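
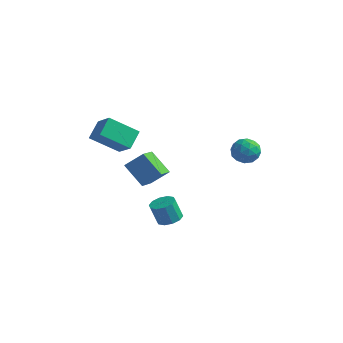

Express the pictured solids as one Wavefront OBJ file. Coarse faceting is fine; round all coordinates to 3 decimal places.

v 3.093 1.678 1.81
v 3.368 2.013 2.532
v 4.372 1.627 1.348
v 4.647 1.962 2.07
v 4.335 1.18 2.06
v 3.545 1.212 2.345
v 4.195 2.428 1.535
v 3.405 2.46 1.82
v 4.049 2.476 2.362
v 4.135 1.705 2.686
v 3.605 1.935 1.194
v 3.691 1.164 1.518
v 3.118 1.85 2.212
v 4.622 1.79 1.668
v 4.439 1.331 1.662
v 4.6 1.527 2.087
v 3.222 1.379 2.102
v 3.383 1.576 2.526
v 3.952 1.087 2.249
v 4.357 2.064 1.354
v 4.518 2.261 1.778
v 3.14 2.113 1.793
v 3.301 2.309 2.218
v 3.788 2.553 1.631
v 3.68 2.319 2.536
v 4.431 2.289 2.264
v 4.166 2.563 1.95
v 3.701 2.582 2.117
v 3.73 1.866 2.726
v 4.482 1.836 2.455
v 4.299 1.376 2.449
v 3.835 1.395 2.617
v 4.131 2.138 2.626
v 3.258 1.804 1.425
v 4.01 1.774 1.154
v 3.905 2.245 1.263
v 3.441 2.264 1.431
v 3.309 1.351 1.616
v 4.06 1.321 1.344
v 4.039 1.058 1.763
v 3.574 1.077 1.93
v 3.609 1.502 1.254
v -3.338 2.519 -1.695
v -3 1.048 -0.957
v -2.516 3.121 -0.871
v -2.178 1.65 -0.133
v -2.082 2.27 -2.767
v -1.744 0.799 -2.029
v -1.26 2.872 -1.943
v -0.922 1.401 -1.205
v 0.685 -0.455 -3.02
v 1.308 -0.159 -2.782
v 0.918 -0.289 -1.601
v 0.295 -0.585 -1.84
v 1.01 0.174 -2.843
v 0.62 0.044 -1.663
v 0.588 0.267 -2.973
v 0.198 0.137 -1.792
v 0.203 0.084 -3.12
v -0.187 -0.046 -1.94
v 0.002 -0.305 -3.229
v -0.388 -0.435 -2.049
v 0.062 -0.751 -3.259
v -0.328 -0.881 -2.078
v 0.36 -1.084 -3.197
v -0.03 -1.214 -2.017
v 0.782 -1.177 -3.068
v 0.392 -1.307 -1.887
v 1.167 -0.994 -2.92
v 0.777 -1.124 -1.74
v 1.368 -0.605 -2.811
v 0.978 -0.735 -1.631
v -4.036 -0.738 1.824
v -4.11 0.294 2.525
v -2.702 0.094 0.739
v -2.776 1.126 1.44
v -3.024 -1.246 2.68
v -3.098 -0.214 3.381
v -1.69 -0.414 1.595
v -1.764 0.618 2.296
f 1 38 17
f 38 12 41
f 17 41 6
f 38 41 17
f 1 17 13
f 17 6 18
f 13 18 2
f 17 18 13
f 1 13 22
f 13 2 23
f 22 23 8
f 13 23 22
f 1 22 34
f 22 8 37
f 34 37 11
f 22 37 34
f 1 34 38
f 34 11 42
f 38 42 12
f 34 42 38
f 2 18 29
f 18 6 32
f 29 32 10
f 18 32 29
f 6 41 19
f 41 12 40
f 19 40 5
f 41 40 19
f 12 42 39
f 42 11 35
f 39 35 3
f 42 35 39
f 11 37 36
f 37 8 24
f 36 24 7
f 37 24 36
f 8 23 28
f 23 2 25
f 28 25 9
f 23 25 28
f 4 30 16
f 30 10 31
f 16 31 5
f 30 31 16
f 4 16 14
f 16 5 15
f 14 15 3
f 16 15 14
f 4 14 21
f 14 3 20
f 21 20 7
f 14 20 21
f 4 21 26
f 21 7 27
f 26 27 9
f 21 27 26
f 4 26 30
f 26 9 33
f 30 33 10
f 26 33 30
f 5 31 19
f 31 10 32
f 19 32 6
f 31 32 19
f 3 15 39
f 15 5 40
f 39 40 12
f 15 40 39
f 7 20 36
f 20 3 35
f 36 35 11
f 20 35 36
f 9 27 28
f 27 7 24
f 28 24 8
f 27 24 28
f 10 33 29
f 33 9 25
f 29 25 2
f 33 25 29
f 44 46 43
f 47 44 43
f 43 46 45
f 45 47 43
f 44 50 46
f 48 44 47
f 48 50 44
f 46 50 45
f 49 47 45
f 45 50 49
f 49 48 47
f 50 48 49
f 52 51 55
f 52 55 53
f 53 55 56
f 53 56 54
f 55 51 57
f 55 57 56
f 56 57 58
f 56 58 54
f 57 51 59
f 57 59 58
f 58 59 60
f 58 60 54
f 59 51 61
f 59 61 60
f 60 61 62
f 60 62 54
f 61 51 63
f 61 63 62
f 62 63 64
f 62 64 54
f 63 51 65
f 63 65 64
f 64 65 66
f 64 66 54
f 65 51 67
f 65 67 66
f 66 67 68
f 66 68 54
f 67 51 69
f 67 69 68
f 68 69 70
f 68 70 54
f 69 51 71
f 69 71 70
f 70 71 72
f 70 72 54
f 71 51 52
f 71 52 72
f 72 52 53
f 72 53 54
f 74 76 73
f 77 74 73
f 73 76 75
f 75 77 73
f 74 80 76
f 78 74 77
f 78 80 74
f 76 80 75
f 79 77 75
f 75 80 79
f 79 78 77
f 80 78 79



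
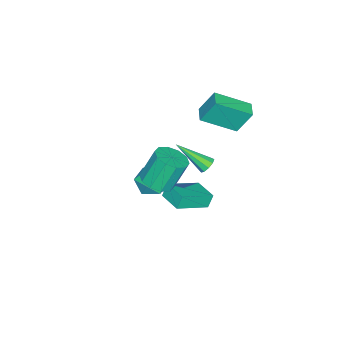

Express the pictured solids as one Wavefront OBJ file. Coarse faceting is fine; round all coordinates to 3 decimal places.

v -2.032 -0.189 -2.382
v -1.649 0.067 -2.12
v -1.768 -1.871 -1.118
v -1.97 0.133 -1.966
v -2.32 0.048 -2.006
v -2.535 -0.148 -2.222
v -2.515 -0.363 -2.513
v -2.269 -0.497 -2.742
v -1.911 -0.487 -2.803
v -1.61 -0.337 -2.667
v -1.507 -0.118 -2.397
v 0.616 -1.436 -3.086
v 0.275 -1.31 -2.35
v -0.924 -0.448 -3.967
v -1.264 -0.323 -3.232
v 1.304 -0.257 -2.968
v 0.964 -0.132 -2.233
v -0.235 0.73 -3.85
v -0.576 0.856 -3.114
v -2.742 0.996 1.354
v -3.079 1.682 2.714
v -1.969 1.435 1.324
v -2.306 2.122 2.684
v -1.794 -0.602 2.396
v -2.131 0.085 3.756
v -1.021 -0.162 2.366
v -1.358 0.524 3.726
v 4.214 0.166 2.346
v 4.899 -0.263 2.741
v 4.312 0.245 4.31
v 3.626 0.674 3.914
v 5.061 0.258 2.634
v 4.474 0.766 4.202
v 4.9 0.744 2.416
v 4.313 1.252 3.984
v 4.476 1.009 2.171
v 3.889 1.517 3.74
v 3.953 0.952 1.994
v 3.365 1.46 3.562
v 3.528 0.595 1.95
v 2.941 1.103 3.519
v 3.366 0.074 2.058
v 2.779 0.582 3.626
v 3.527 -0.412 2.276
v 2.94 0.096 3.844
v 3.951 -0.677 2.52
v 3.364 -0.169 4.089
v 4.475 -0.62 2.698
v 3.887 -0.112 4.266
v 0.596 -1.555 -3.008
v 0.965 -2.125 -2.304
v -0.705 -2.455 -3.056
v -0.336 -3.025 -2.352
v -0.61 -2.109 -2.146
v 0.194 -1.553 -2.116
v 0.066 -3.027 -3.244
v 0.87 -2.471 -3.214
v 0.637 -3.035 -2.45
v 0.219 -2.468 -1.772
v 0.041 -2.112 -3.588
v -0.377 -1.545 -2.91
f 2 1 4
f 2 4 3
f 4 1 5
f 4 5 3
f 5 1 6
f 5 6 3
f 6 1 7
f 6 7 3
f 7 1 8
f 7 8 3
f 8 1 9
f 8 9 3
f 9 1 10
f 9 10 3
f 10 1 11
f 10 11 3
f 11 1 2
f 11 2 3
f 13 15 12
f 16 13 12
f 12 15 14
f 14 16 12
f 13 19 15
f 17 13 16
f 17 19 13
f 15 19 14
f 18 16 14
f 14 19 18
f 18 17 16
f 19 17 18
f 21 23 20
f 24 21 20
f 20 23 22
f 22 24 20
f 21 27 23
f 25 21 24
f 25 27 21
f 23 27 22
f 26 24 22
f 22 27 26
f 26 25 24
f 27 25 26
f 29 28 32
f 29 32 30
f 30 32 33
f 30 33 31
f 32 28 34
f 32 34 33
f 33 34 35
f 33 35 31
f 34 28 36
f 34 36 35
f 35 36 37
f 35 37 31
f 36 28 38
f 36 38 37
f 37 38 39
f 37 39 31
f 38 28 40
f 38 40 39
f 39 40 41
f 39 41 31
f 40 28 42
f 40 42 41
f 41 42 43
f 41 43 31
f 42 28 44
f 42 44 43
f 43 44 45
f 43 45 31
f 44 28 46
f 44 46 45
f 45 46 47
f 45 47 31
f 46 28 48
f 46 48 47
f 47 48 49
f 47 49 31
f 48 28 29
f 48 29 49
f 49 29 30
f 49 30 31
f 50 61 55
f 50 55 51
f 50 51 57
f 50 57 60
f 50 60 61
f 51 55 59
f 55 61 54
f 61 60 52
f 60 57 56
f 57 51 58
f 53 59 54
f 53 54 52
f 53 52 56
f 53 56 58
f 53 58 59
f 54 59 55
f 52 54 61
f 56 52 60
f 58 56 57
f 59 58 51



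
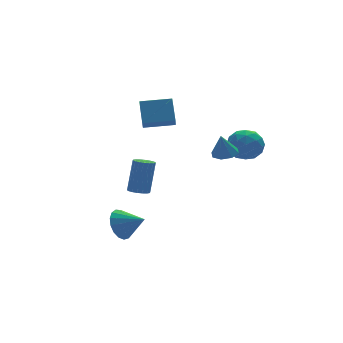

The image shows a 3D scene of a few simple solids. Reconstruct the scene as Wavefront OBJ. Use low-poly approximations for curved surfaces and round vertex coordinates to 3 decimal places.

v -2.329 -0.256 -0.698
v -1.812 0.068 -0.922
v -1.234 0.541 1.094
v -1.751 0.216 1.318
v -2.017 0.273 -0.911
v -1.439 0.745 1.105
v -2.283 0.372 -0.858
v -1.705 0.844 1.158
v -2.559 0.347 -0.774
v -1.981 0.819 1.243
v -2.789 0.203 -0.674
v -2.211 0.675 1.342
v -2.928 -0.033 -0.579
v -2.35 0.44 1.437
v -2.948 -0.312 -0.508
v -2.37 0.16 1.509
v -2.846 -0.581 -0.474
v -2.268 -0.108 1.542
v -2.641 -0.785 -0.485
v -2.063 -0.313 1.531
v -2.375 -0.884 -0.538
v -1.797 -0.412 1.478
v -2.099 -0.859 -0.623
v -1.521 -0.387 1.394
v -1.869 -0.715 -0.722
v -1.291 -0.243 1.294
v -1.73 -0.48 -0.817
v -1.152 -0.007 1.199
v -1.71 -0.2 -0.889
v -1.132 0.272 1.128
v -0.643 2.75 2.594
v -0.958 2.138 3.291
v -0.288 3.902 3.765
v -0.603 3.289 4.462
v 1.083 2.051 2.758
v 0.768 1.438 3.455
v 1.438 3.202 3.929
v 1.123 2.59 4.626
v 1.66 -2.93 2.689
v 2.211 -3.485 2.801
v 1.38 -2.93 4.071
v 2.434 -2.924 2.846
v 2.203 -2.367 2.799
v 1.654 -2.14 2.688
v 1.108 -2.376 2.577
v 0.886 -2.936 2.532
v 1.116 -3.493 2.579
v 1.666 -3.72 2.69
v 3.768 -0.238 1.894
v 4.514 -0.919 1.375
v 3.086 -1.681 2.805
v 3.832 -2.362 2.286
v 4.192 -1.603 3.05
v 4.613 -0.711 2.487
v 2.987 -1.889 1.693
v 3.408 -0.997 1.13
v 4.031 -1.939 1.251
v 4.776 -1.762 2.089
v 2.824 -0.838 2.091
v 3.569 -0.661 2.929
v 4.201 -0.452 1.555
v 3.399 -2.148 2.625
v 3.611 -1.702 3.074
v 4.049 -2.102 2.769
v 4.259 -0.33 2.208
v 4.698 -0.729 1.903
v 4.508 -1.131 2.888
v 2.902 -1.871 2.277
v 3.341 -2.27 1.972
v 3.551 -0.498 1.411
v 3.989 -0.898 1.106
v 3.092 -1.469 1.292
v 4.356 -1.451 1.176
v 3.955 -2.3 1.712
v 3.458 -2.022 1.363
v 3.706 -1.498 1.032
v 4.794 -1.347 1.669
v 4.393 -2.195 2.204
v 4.604 -1.749 2.654
v 4.852 -1.225 2.323
v 4.51 -1.947 1.596
v 3.207 -0.405 1.976
v 2.806 -1.253 2.511
v 2.748 -1.375 1.857
v 2.996 -0.851 1.526
v 3.645 -0.3 2.468
v 3.244 -1.149 3.004
v 3.894 -1.102 3.148
v 4.142 -0.578 2.817
v 3.09 -0.653 2.584
v -3.694 -0.88 -2.699
v -3.084 -0.93 -3.577
v -2.746 -1.92 -1.981
v -2.875 -0.551 -3.304
v -2.854 -0.247 -2.892
v -3.025 -0.088 -2.436
v -3.349 -0.111 -2.041
v -3.752 -0.309 -1.796
v -4.143 -0.639 -1.758
v -4.43 -1.024 -1.936
v -4.549 -1.376 -2.288
v -4.472 -1.614 -2.735
v -4.217 -1.684 -3.174
v -3.842 -1.57 -3.503
v -3.433 -1.298 -3.649
f 2 1 5
f 2 5 3
f 3 5 6
f 3 6 4
f 5 1 7
f 5 7 6
f 6 7 8
f 6 8 4
f 7 1 9
f 7 9 8
f 8 9 10
f 8 10 4
f 9 1 11
f 9 11 10
f 10 11 12
f 10 12 4
f 11 1 13
f 11 13 12
f 12 13 14
f 12 14 4
f 13 1 15
f 13 15 14
f 14 15 16
f 14 16 4
f 15 1 17
f 15 17 16
f 16 17 18
f 16 18 4
f 17 1 19
f 17 19 18
f 18 19 20
f 18 20 4
f 19 1 21
f 19 21 20
f 20 21 22
f 20 22 4
f 21 1 23
f 21 23 22
f 22 23 24
f 22 24 4
f 23 1 25
f 23 25 24
f 24 25 26
f 24 26 4
f 25 1 27
f 25 27 26
f 26 27 28
f 26 28 4
f 27 1 29
f 27 29 28
f 28 29 30
f 28 30 4
f 29 1 2
f 29 2 30
f 30 2 3
f 30 3 4
f 32 34 31
f 35 32 31
f 31 34 33
f 33 35 31
f 32 38 34
f 36 32 35
f 36 38 32
f 34 38 33
f 37 35 33
f 33 38 37
f 37 36 35
f 38 36 37
f 40 39 42
f 40 42 41
f 42 39 43
f 42 43 41
f 43 39 44
f 43 44 41
f 44 39 45
f 44 45 41
f 45 39 46
f 45 46 41
f 46 39 47
f 46 47 41
f 47 39 48
f 47 48 41
f 48 39 40
f 48 40 41
f 49 86 65
f 86 60 89
f 65 89 54
f 86 89 65
f 49 65 61
f 65 54 66
f 61 66 50
f 65 66 61
f 49 61 70
f 61 50 71
f 70 71 56
f 61 71 70
f 49 70 82
f 70 56 85
f 82 85 59
f 70 85 82
f 49 82 86
f 82 59 90
f 86 90 60
f 82 90 86
f 50 66 77
f 66 54 80
f 77 80 58
f 66 80 77
f 54 89 67
f 89 60 88
f 67 88 53
f 89 88 67
f 60 90 87
f 90 59 83
f 87 83 51
f 90 83 87
f 59 85 84
f 85 56 72
f 84 72 55
f 85 72 84
f 56 71 76
f 71 50 73
f 76 73 57
f 71 73 76
f 52 78 64
f 78 58 79
f 64 79 53
f 78 79 64
f 52 64 62
f 64 53 63
f 62 63 51
f 64 63 62
f 52 62 69
f 62 51 68
f 69 68 55
f 62 68 69
f 52 69 74
f 69 55 75
f 74 75 57
f 69 75 74
f 52 74 78
f 74 57 81
f 78 81 58
f 74 81 78
f 53 79 67
f 79 58 80
f 67 80 54
f 79 80 67
f 51 63 87
f 63 53 88
f 87 88 60
f 63 88 87
f 55 68 84
f 68 51 83
f 84 83 59
f 68 83 84
f 57 75 76
f 75 55 72
f 76 72 56
f 75 72 76
f 58 81 77
f 81 57 73
f 77 73 50
f 81 73 77
f 92 91 94
f 92 94 93
f 94 91 95
f 94 95 93
f 95 91 96
f 95 96 93
f 96 91 97
f 96 97 93
f 97 91 98
f 97 98 93
f 98 91 99
f 98 99 93
f 99 91 100
f 99 100 93
f 100 91 101
f 100 101 93
f 101 91 102
f 101 102 93
f 102 91 103
f 102 103 93
f 103 91 104
f 103 104 93
f 104 91 105
f 104 105 93
f 105 91 92
f 105 92 93



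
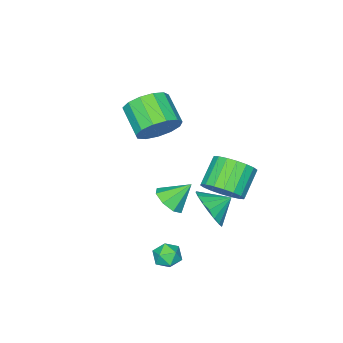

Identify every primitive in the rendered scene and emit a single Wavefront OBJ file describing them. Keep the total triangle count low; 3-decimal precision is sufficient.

v -3.252 1.696 -1.492
v -2.677 0.944 -1.038
v -3.893 0.632 -0.014
v -4.468 1.384 -0.468
v -2.565 1.324 -0.79
v -3.781 1.012 0.234
v -2.59 1.778 -0.681
v -3.806 1.466 0.343
v -2.746 2.215 -0.733
v -3.962 1.903 0.291
v -3.002 2.55 -0.935
v -4.218 2.238 0.089
v -3.307 2.715 -1.247
v -4.523 2.404 -0.223
v -3.602 2.679 -1.608
v -4.818 2.367 -0.584
v -3.827 2.448 -1.946
v -5.043 2.136 -0.922
v -3.939 2.068 -2.194
v -5.155 1.756 -1.17
v -3.914 1.614 -2.303
v -5.13 1.302 -1.279
v -3.758 1.177 -2.251
v -4.974 0.865 -1.227
v -3.502 0.842 -2.049
v -4.718 0.53 -1.025
v -3.197 0.676 -1.737
v -4.413 0.365 -0.713
v -2.902 0.713 -1.376
v -4.118 0.401 -0.352
v -1.436 0.186 -1.825
v -0.939 -0.14 -1.217
v -2.224 0.794 -0.855
v -0.736 0.445 -1.418
v -0.942 0.878 -1.857
v -1.438 0.906 -2.278
v -1.932 0.512 -2.433
v -2.136 -0.072 -2.232
v -1.929 -0.505 -1.793
v -1.433 -0.533 -1.372
v 1.131 2.899 -2.142
v 1.538 2.949 -2.716
v 0.742 1.891 -2.504
v 1.149 1.941 -3.078
v 1.443 1.846 -2.445
v 1.683 2.469 -2.221
v 0.597 2.371 -2.999
v 0.837 2.994 -2.775
v 1.207 2.622 -3.245
v 1.73 2.298 -2.903
v 0.55 2.542 -2.317
v 1.073 2.218 -1.975
v -1.842 -0.755 2.243
v -0.85 -1.205 2.198
v -1.406 -2.515 3.052
v -2.398 -2.065 3.097
v -0.863 -0.866 2.71
v -1.42 -2.176 3.564
v -1.187 -0.491 3.074
v -1.743 -1.802 3.928
v -1.719 -0.201 3.174
v -2.275 -1.511 4.027
v -2.29 -0.086 2.978
v -2.846 -1.396 3.832
v -2.718 -0.183 2.549
v -3.275 -1.494 3.403
v -2.869 -0.462 2.023
v -3.425 -1.773 2.877
v -2.693 -0.834 1.567
v -3.249 -2.145 2.421
v -2.247 -1.181 1.325
v -2.803 -2.491 2.179
v -1.673 -1.392 1.375
v -2.229 -2.703 2.229
v -1.152 -1.401 1.701
v -1.708 -2.712 2.555
v -1.486 2.451 -1.154
v -0.868 2.598 -0.28
v -2.354 2.969 -0.626
v -0.786 2.996 -0.537
v -0.843 3.286 -0.916
v -1.028 3.411 -1.342
v -1.303 3.345 -1.731
v -1.614 3.103 -2.005
v -1.9 2.731 -2.111
v -2.104 2.304 -2.027
v -2.186 1.906 -1.77
v -2.129 1.616 -1.391
v -1.944 1.491 -0.965
v -1.669 1.557 -0.577
v -1.358 1.799 -0.302
v -1.072 2.171 -0.196
f 2 1 5
f 2 5 3
f 3 5 6
f 3 6 4
f 5 1 7
f 5 7 6
f 6 7 8
f 6 8 4
f 7 1 9
f 7 9 8
f 8 9 10
f 8 10 4
f 9 1 11
f 9 11 10
f 10 11 12
f 10 12 4
f 11 1 13
f 11 13 12
f 12 13 14
f 12 14 4
f 13 1 15
f 13 15 14
f 14 15 16
f 14 16 4
f 15 1 17
f 15 17 16
f 16 17 18
f 16 18 4
f 17 1 19
f 17 19 18
f 18 19 20
f 18 20 4
f 19 1 21
f 19 21 20
f 20 21 22
f 20 22 4
f 21 1 23
f 21 23 22
f 22 23 24
f 22 24 4
f 23 1 25
f 23 25 24
f 24 25 26
f 24 26 4
f 25 1 27
f 25 27 26
f 26 27 28
f 26 28 4
f 27 1 29
f 27 29 28
f 28 29 30
f 28 30 4
f 29 1 2
f 29 2 30
f 30 2 3
f 30 3 4
f 32 31 34
f 32 34 33
f 34 31 35
f 34 35 33
f 35 31 36
f 35 36 33
f 36 31 37
f 36 37 33
f 37 31 38
f 37 38 33
f 38 31 39
f 38 39 33
f 39 31 40
f 39 40 33
f 40 31 32
f 40 32 33
f 41 52 46
f 41 46 42
f 41 42 48
f 41 48 51
f 41 51 52
f 42 46 50
f 46 52 45
f 52 51 43
f 51 48 47
f 48 42 49
f 44 50 45
f 44 45 43
f 44 43 47
f 44 47 49
f 44 49 50
f 45 50 46
f 43 45 52
f 47 43 51
f 49 47 48
f 50 49 42
f 54 53 57
f 54 57 55
f 55 57 58
f 55 58 56
f 57 53 59
f 57 59 58
f 58 59 60
f 58 60 56
f 59 53 61
f 59 61 60
f 60 61 62
f 60 62 56
f 61 53 63
f 61 63 62
f 62 63 64
f 62 64 56
f 63 53 65
f 63 65 64
f 64 65 66
f 64 66 56
f 65 53 67
f 65 67 66
f 66 67 68
f 66 68 56
f 67 53 69
f 67 69 68
f 68 69 70
f 68 70 56
f 69 53 71
f 69 71 70
f 70 71 72
f 70 72 56
f 71 53 73
f 71 73 72
f 72 73 74
f 72 74 56
f 73 53 75
f 73 75 74
f 74 75 76
f 74 76 56
f 75 53 54
f 75 54 76
f 76 54 55
f 76 55 56
f 78 77 80
f 78 80 79
f 80 77 81
f 80 81 79
f 81 77 82
f 81 82 79
f 82 77 83
f 82 83 79
f 83 77 84
f 83 84 79
f 84 77 85
f 84 85 79
f 85 77 86
f 85 86 79
f 86 77 87
f 86 87 79
f 87 77 88
f 87 88 79
f 88 77 89
f 88 89 79
f 89 77 90
f 89 90 79
f 90 77 91
f 90 91 79
f 91 77 92
f 91 92 79
f 92 77 78
f 92 78 79



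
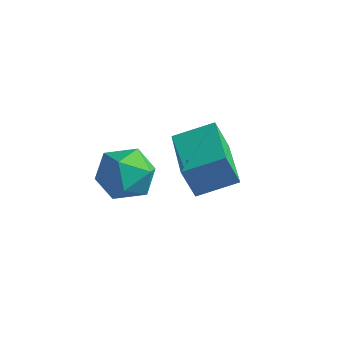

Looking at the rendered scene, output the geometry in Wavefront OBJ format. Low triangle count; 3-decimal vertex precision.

v 1.297 -2.885 0.822
v 1.064 -3.109 1.651
v 0.068 -1.74 0.786
v -0.164 -1.963 1.615
v 1.964 -2.157 1.205
v 1.732 -2.38 2.034
v 0.736 -1.011 1.169
v 0.503 -1.235 1.998
v -1.271 -2.087 -0.575
v -0.848 -1.741 0.021
v -1.472 -3.139 0.179
v -1.049 -2.793 0.775
v -1.771 -2.494 0.565
v -1.647 -1.844 0.099
v -0.673 -3.036 0.101
v -0.549 -2.386 -0.365
v -0.478 -2.327 0.439
v -1.157 -1.992 0.726
v -1.163 -2.888 -0.526
v -1.842 -2.553 -0.239
f 2 4 1
f 5 2 1
f 1 4 3
f 3 5 1
f 2 8 4
f 6 2 5
f 6 8 2
f 4 8 3
f 7 5 3
f 3 8 7
f 7 6 5
f 8 6 7
f 9 20 14
f 9 14 10
f 9 10 16
f 9 16 19
f 9 19 20
f 10 14 18
f 14 20 13
f 20 19 11
f 19 16 15
f 16 10 17
f 12 18 13
f 12 13 11
f 12 11 15
f 12 15 17
f 12 17 18
f 13 18 14
f 11 13 20
f 15 11 19
f 17 15 16
f 18 17 10



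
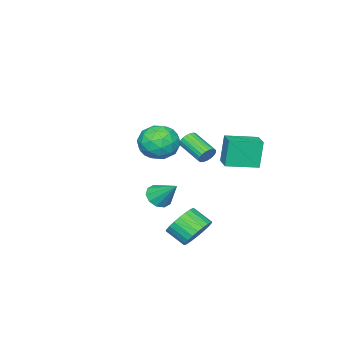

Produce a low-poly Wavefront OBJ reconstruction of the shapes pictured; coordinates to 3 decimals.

v -1.269 -1.997 -1.856
v -0.642 -1.67 -2.251
v -1.171 -0.703 -0.624
v -1.063 -1.466 -2.431
v -1.562 -1.465 -2.392
v -1.949 -1.668 -2.148
v -2.077 -1.996 -1.793
v -1.896 -2.325 -1.461
v -1.476 -2.529 -1.281
v -0.977 -2.53 -1.32
v -0.589 -2.327 -1.564
v -0.462 -1.998 -1.919
v -1.88 1.555 1.692
v -2.221 1.534 3.368
v -3.219 2.73 1.435
v -3.56 2.709 3.11
v -1.16 2.411 1.85
v -1.501 2.39 3.525
v -2.499 3.586 1.592
v -2.84 3.565 3.268
v 0.306 2.427 3.184
v 0.529 2.198 2.737
v 0.277 0.763 3.349
v 0.054 0.993 3.796
v 0.711 2.224 2.873
v 0.459 0.789 3.485
v 0.823 2.285 3.063
v 0.571 0.85 3.675
v 0.846 2.371 3.274
v 0.593 0.936 3.885
v 0.775 2.466 3.469
v 0.523 1.031 4.081
v 0.623 2.555 3.615
v 0.371 1.12 4.227
v 0.417 2.622 3.687
v 0.164 1.187 4.298
v 0.191 2.655 3.671
v -0.062 1.221 4.283
v -0.015 2.649 3.572
v -0.267 1.214 4.183
v -0.165 2.605 3.405
v -0.418 1.17 4.017
v -0.234 2.529 3.2
v -0.486 1.095 3.812
v -0.209 2.437 2.993
v -0.462 1.002 3.604
v -0.096 2.342 2.818
v -0.348 0.907 3.43
v 0.088 2.263 2.707
v -0.165 0.828 3.319
v 0.309 2.211 2.678
v 0.056 0.777 3.29
v -3.859 -2.758 0.575
v -2.761 -3.208 0.177
v -4.399 -4.612 1.183
v -3.301 -5.062 0.785
v -3.342 -4.303 1.778
v -3.009 -3.156 1.403
v -4.151 -4.664 -0.043
v -3.818 -3.517 -0.418
v -2.942 -4.385 -0.205
v -2.442 -4.162 0.92
v -4.718 -3.658 0.44
v -4.218 -3.435 1.565
v -3.263 -2.82 0.323
v -3.897 -5 1.037
v -3.921 -4.554 1.621
v -3.276 -4.818 1.387
v -3.408 -2.79 1.043
v -2.763 -3.054 0.809
v -3.105 -3.698 1.75
v -4.397 -4.766 0.551
v -3.752 -5.03 0.317
v -3.884 -3.002 -0.027
v -3.239 -3.266 -0.261
v -4.055 -4.122 -0.39
v -2.724 -3.777 -0.136
v -3.041 -4.867 0.221
v -3.541 -4.632 -0.265
v -3.345 -3.959 -0.485
v -2.43 -3.646 0.526
v -2.747 -4.736 0.883
v -2.772 -4.289 1.467
v -2.576 -3.615 1.246
v -2.536 -4.338 0.301
v -4.413 -3.084 0.477
v -4.73 -4.174 0.834
v -4.584 -4.205 0.114
v -4.388 -3.531 -0.107
v -4.119 -2.953 1.139
v -4.436 -4.043 1.496
v -3.815 -3.861 1.845
v -3.619 -3.188 1.625
v -4.624 -3.482 1.059
v 1.308 2.657 -1.876
v 1.945 3.147 -1.264
v 2.089 2.092 -0.572
v 1.452 1.603 -1.184
v 1.6 3.216 -1.087
v 1.744 2.161 -0.394
v 1.21 3.2 -1.03
v 1.355 2.145 -0.337
v 0.835 3.101 -1.102
v 0.98 2.047 -0.409
v 0.533 2.935 -1.292
v 0.677 1.881 -0.599
v 0.348 2.727 -1.57
v 0.492 1.672 -0.878
v 0.309 2.508 -1.896
v 0.454 1.453 -1.203
v 0.422 2.311 -2.218
v 0.567 1.257 -1.525
v 0.671 2.168 -2.488
v 0.815 1.113 -1.796
v 1.016 2.099 -2.666
v 1.16 1.044 -1.973
v 1.405 2.115 -2.723
v 1.55 1.06 -2.03
v 1.78 2.213 -2.651
v 1.925 1.159 -1.958
v 2.083 2.379 -2.461
v 2.227 1.325 -1.768
v 2.268 2.588 -2.182
v 2.412 1.533 -1.49
v 2.306 2.807 -1.857
v 2.451 1.752 -1.164
v 2.193 3.003 -1.535
v 2.338 1.949 -0.842
f 2 1 4
f 2 4 3
f 4 1 5
f 4 5 3
f 5 1 6
f 5 6 3
f 6 1 7
f 6 7 3
f 7 1 8
f 7 8 3
f 8 1 9
f 8 9 3
f 9 1 10
f 9 10 3
f 10 1 11
f 10 11 3
f 11 1 12
f 11 12 3
f 12 1 2
f 12 2 3
f 14 16 13
f 17 14 13
f 13 16 15
f 15 17 13
f 14 20 16
f 18 14 17
f 18 20 14
f 16 20 15
f 19 17 15
f 15 20 19
f 19 18 17
f 20 18 19
f 22 21 25
f 22 25 23
f 23 25 26
f 23 26 24
f 25 21 27
f 25 27 26
f 26 27 28
f 26 28 24
f 27 21 29
f 27 29 28
f 28 29 30
f 28 30 24
f 29 21 31
f 29 31 30
f 30 31 32
f 30 32 24
f 31 21 33
f 31 33 32
f 32 33 34
f 32 34 24
f 33 21 35
f 33 35 34
f 34 35 36
f 34 36 24
f 35 21 37
f 35 37 36
f 36 37 38
f 36 38 24
f 37 21 39
f 37 39 38
f 38 39 40
f 38 40 24
f 39 21 41
f 39 41 40
f 40 41 42
f 40 42 24
f 41 21 43
f 41 43 42
f 42 43 44
f 42 44 24
f 43 21 45
f 43 45 44
f 44 45 46
f 44 46 24
f 45 21 47
f 45 47 46
f 46 47 48
f 46 48 24
f 47 21 49
f 47 49 48
f 48 49 50
f 48 50 24
f 49 21 51
f 49 51 50
f 50 51 52
f 50 52 24
f 51 21 22
f 51 22 52
f 52 22 23
f 52 23 24
f 53 90 69
f 90 64 93
f 69 93 58
f 90 93 69
f 53 69 65
f 69 58 70
f 65 70 54
f 69 70 65
f 53 65 74
f 65 54 75
f 74 75 60
f 65 75 74
f 53 74 86
f 74 60 89
f 86 89 63
f 74 89 86
f 53 86 90
f 86 63 94
f 90 94 64
f 86 94 90
f 54 70 81
f 70 58 84
f 81 84 62
f 70 84 81
f 58 93 71
f 93 64 92
f 71 92 57
f 93 92 71
f 64 94 91
f 94 63 87
f 91 87 55
f 94 87 91
f 63 89 88
f 89 60 76
f 88 76 59
f 89 76 88
f 60 75 80
f 75 54 77
f 80 77 61
f 75 77 80
f 56 82 68
f 82 62 83
f 68 83 57
f 82 83 68
f 56 68 66
f 68 57 67
f 66 67 55
f 68 67 66
f 56 66 73
f 66 55 72
f 73 72 59
f 66 72 73
f 56 73 78
f 73 59 79
f 78 79 61
f 73 79 78
f 56 78 82
f 78 61 85
f 82 85 62
f 78 85 82
f 57 83 71
f 83 62 84
f 71 84 58
f 83 84 71
f 55 67 91
f 67 57 92
f 91 92 64
f 67 92 91
f 59 72 88
f 72 55 87
f 88 87 63
f 72 87 88
f 61 79 80
f 79 59 76
f 80 76 60
f 79 76 80
f 62 85 81
f 85 61 77
f 81 77 54
f 85 77 81
f 96 95 99
f 96 99 97
f 97 99 100
f 97 100 98
f 99 95 101
f 99 101 100
f 100 101 102
f 100 102 98
f 101 95 103
f 101 103 102
f 102 103 104
f 102 104 98
f 103 95 105
f 103 105 104
f 104 105 106
f 104 106 98
f 105 95 107
f 105 107 106
f 106 107 108
f 106 108 98
f 107 95 109
f 107 109 108
f 108 109 110
f 108 110 98
f 109 95 111
f 109 111 110
f 110 111 112
f 110 112 98
f 111 95 113
f 111 113 112
f 112 113 114
f 112 114 98
f 113 95 115
f 113 115 114
f 114 115 116
f 114 116 98
f 115 95 117
f 115 117 116
f 116 117 118
f 116 118 98
f 117 95 119
f 117 119 118
f 118 119 120
f 118 120 98
f 119 95 121
f 119 121 120
f 120 121 122
f 120 122 98
f 121 95 123
f 121 123 122
f 122 123 124
f 122 124 98
f 123 95 125
f 123 125 124
f 124 125 126
f 124 126 98
f 125 95 127
f 125 127 126
f 126 127 128
f 126 128 98
f 127 95 96
f 127 96 128
f 128 96 97
f 128 97 98



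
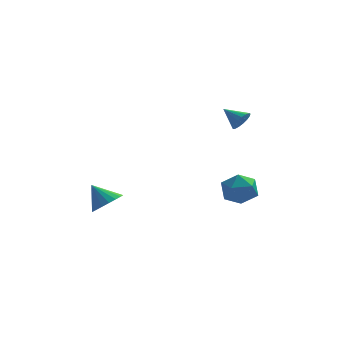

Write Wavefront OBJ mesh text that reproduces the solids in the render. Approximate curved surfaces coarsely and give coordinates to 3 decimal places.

v 3.632 1.754 -1.764
v 4.596 1.246 -1.673
v 3.004 0.394 -2.707
v 3.968 -0.114 -2.616
v 3.331 0.01 -1.736
v 3.719 0.851 -1.154
v 3.881 0.789 -3.226
v 4.269 1.63 -2.644
v 4.75 0.65 -2.577
v 4.41 0.168 -1.656
v 3.19 1.472 -2.724
v 2.85 0.99 -1.803
v 3.84 0.514 2.812
v 4.22 0.538 3.363
v 2.94 1.126 3.408
v 4.298 0.806 3.205
v 4.27 1.007 2.956
v 4.144 1.095 2.675
v 3.948 1.05 2.425
v 3.727 0.883 2.264
v 3.532 0.631 2.228
v 3.408 0.352 2.326
v 3.382 0.11 2.536
v 3.461 -0.039 2.808
v 3.627 -0.061 3.082
v 3.842 0.048 3.294
v 4.056 0.265 3.395
v -2.853 -2.178 -1.773
v -2.432 -2.769 -1.176
v -3.667 -1.682 -0.707
v -2.192 -2.427 -1.152
v -2.084 -2.035 -1.252
v -2.128 -1.672 -1.454
v -2.315 -1.409 -1.72
v -2.609 -1.298 -1.996
v -2.951 -1.361 -2.228
v -3.274 -1.586 -2.37
v -3.513 -1.929 -2.394
v -3.622 -2.32 -2.294
v -3.578 -2.684 -2.092
v -3.391 -2.947 -1.826
v -3.097 -3.058 -1.55
v -2.754 -2.994 -1.318
f 1 12 6
f 1 6 2
f 1 2 8
f 1 8 11
f 1 11 12
f 2 6 10
f 6 12 5
f 12 11 3
f 11 8 7
f 8 2 9
f 4 10 5
f 4 5 3
f 4 3 7
f 4 7 9
f 4 9 10
f 5 10 6
f 3 5 12
f 7 3 11
f 9 7 8
f 10 9 2
f 14 13 16
f 14 16 15
f 16 13 17
f 16 17 15
f 17 13 18
f 17 18 15
f 18 13 19
f 18 19 15
f 19 13 20
f 19 20 15
f 20 13 21
f 20 21 15
f 21 13 22
f 21 22 15
f 22 13 23
f 22 23 15
f 23 13 24
f 23 24 15
f 24 13 25
f 24 25 15
f 25 13 26
f 25 26 15
f 26 13 27
f 26 27 15
f 27 13 14
f 27 14 15
f 29 28 31
f 29 31 30
f 31 28 32
f 31 32 30
f 32 28 33
f 32 33 30
f 33 28 34
f 33 34 30
f 34 28 35
f 34 35 30
f 35 28 36
f 35 36 30
f 36 28 37
f 36 37 30
f 37 28 38
f 37 38 30
f 38 28 39
f 38 39 30
f 39 28 40
f 39 40 30
f 40 28 41
f 40 41 30
f 41 28 42
f 41 42 30
f 42 28 43
f 42 43 30
f 43 28 29
f 43 29 30



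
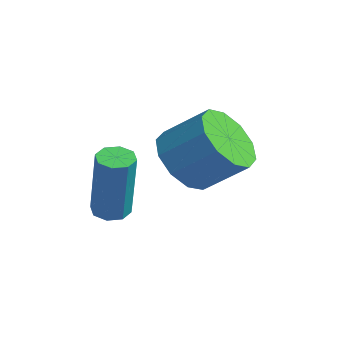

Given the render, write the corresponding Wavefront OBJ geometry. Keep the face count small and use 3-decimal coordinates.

v 1.109 -0.263 0.147
v 1.937 -0.624 -0.234
v 2.698 0.161 0.671
v 1.871 0.523 1.053
v 1.79 -0.125 -0.544
v 2.551 0.661 0.361
v 1.383 0.322 -0.59
v 2.145 1.107 0.315
v 0.872 0.545 -0.354
v 1.633 1.331 0.551
v 0.452 0.46 0.073
v 1.213 1.245 0.979
v 0.282 0.099 0.529
v 1.043 0.884 1.434
v 0.429 -0.401 0.839
v 1.19 0.385 1.744
v 0.835 -0.847 0.885
v 1.597 -0.062 1.79
v 1.347 -1.071 0.649
v 2.108 -0.285 1.554
v 1.767 -0.985 0.221
v 2.528 -0.2 1.127
v -0.56 -1.33 -2.079
v -0.173 -1.648 -2.177
v 0.286 -1.728 -0.099
v -0.1 -1.41 -0.001
v -0.064 -1.273 -2.186
v 0.395 -1.353 -0.108
v -0.246 -0.931 -2.133
v 0.214 -1.012 -0.055
v -0.611 -0.823 -2.048
v -0.152 -0.904 0.03
v -0.946 -1.012 -1.981
v -0.487 -1.092 0.097
v -1.055 -1.387 -1.972
v -0.596 -1.467 0.106
v -0.874 -1.728 -2.025
v -0.414 -1.809 0.053
v -0.508 -1.836 -2.11
v -0.049 -1.917 -0.032
f 2 1 5
f 2 5 3
f 3 5 6
f 3 6 4
f 5 1 7
f 5 7 6
f 6 7 8
f 6 8 4
f 7 1 9
f 7 9 8
f 8 9 10
f 8 10 4
f 9 1 11
f 9 11 10
f 10 11 12
f 10 12 4
f 11 1 13
f 11 13 12
f 12 13 14
f 12 14 4
f 13 1 15
f 13 15 14
f 14 15 16
f 14 16 4
f 15 1 17
f 15 17 16
f 16 17 18
f 16 18 4
f 17 1 19
f 17 19 18
f 18 19 20
f 18 20 4
f 19 1 21
f 19 21 20
f 20 21 22
f 20 22 4
f 21 1 2
f 21 2 22
f 22 2 3
f 22 3 4
f 24 23 27
f 24 27 25
f 25 27 28
f 25 28 26
f 27 23 29
f 27 29 28
f 28 29 30
f 28 30 26
f 29 23 31
f 29 31 30
f 30 31 32
f 30 32 26
f 31 23 33
f 31 33 32
f 32 33 34
f 32 34 26
f 33 23 35
f 33 35 34
f 34 35 36
f 34 36 26
f 35 23 37
f 35 37 36
f 36 37 38
f 36 38 26
f 37 23 39
f 37 39 38
f 38 39 40
f 38 40 26
f 39 23 24
f 39 24 40
f 40 24 25
f 40 25 26



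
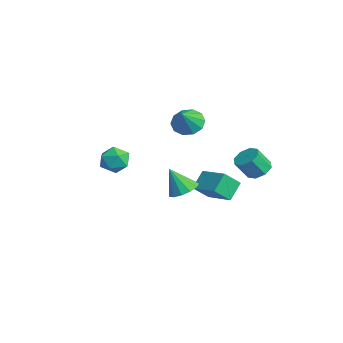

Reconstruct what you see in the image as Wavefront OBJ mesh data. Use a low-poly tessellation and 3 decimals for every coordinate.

v 2.128 4.126 -1.417
v 2.956 4.166 -1.378
v 2.94 3.374 -0.224
v 2.112 3.334 -0.263
v 2.675 4.637 -1.059
v 2.659 3.845 0.096
v 2.073 4.809 -0.949
v 2.057 4.017 0.205
v 1.504 4.581 -1.114
v 1.487 3.789 0.041
v 1.3 4.086 -1.456
v 1.284 3.294 -0.302
v 1.581 3.615 -1.776
v 1.565 2.823 -0.621
v 2.183 3.443 -1.885
v 2.167 2.651 -0.731
v 2.753 3.671 -1.721
v 2.736 2.879 -0.566
v 0.092 -3.805 -0.686
v 0.643 -3.013 -0.528
v 0.897 -4.587 0.428
v 1.448 -3.795 0.586
v 0.504 -3.793 0.841
v 0.006 -3.309 0.152
v 1.534 -4.291 -0.252
v 1.036 -3.807 -0.941
v 1.534 -3.313 -0.26
v 0.898 -3.005 0.416
v 0.642 -4.595 -0.516
v 0.006 -4.287 0.16
v -2.976 1.647 0.374
v -2.431 1.167 -0.343
v -2.044 0.953 1.546
v -2.158 1.724 -0.231
v -2.197 2.251 0.112
v -2.534 2.548 0.555
v -3.039 2.5 0.929
v -3.521 2.126 1.091
v -3.794 1.569 0.978
v -3.755 1.042 0.635
v -3.418 0.745 0.192
v -2.912 0.793 -0.181
v -1.283 0.845 -4.181
v -0.358 0.94 -3.871
v -1.737 0.115 -2.599
v -0.618 1.407 -3.73
v -1.089 1.695 -3.732
v -1.621 1.713 -3.876
v -2.047 1.457 -4.117
v -2.23 1.006 -4.378
v -2.112 0.504 -4.576
v -1.731 0.11 -4.649
v -1.208 -0.049 -4.573
v -0.709 0.075 -4.372
v -0.392 0.444 -4.111
v -1.339 1.39 -4.161
v -1.955 2.212 -3.209
v -1.477 2.414 -5.135
v -2.093 3.236 -4.183
v 0.393 2.104 -3.657
v -0.223 2.926 -2.705
v 0.255 3.128 -4.631
v -0.361 3.95 -3.679
f 2 1 5
f 2 5 3
f 3 5 6
f 3 6 4
f 5 1 7
f 5 7 6
f 6 7 8
f 6 8 4
f 7 1 9
f 7 9 8
f 8 9 10
f 8 10 4
f 9 1 11
f 9 11 10
f 10 11 12
f 10 12 4
f 11 1 13
f 11 13 12
f 12 13 14
f 12 14 4
f 13 1 15
f 13 15 14
f 14 15 16
f 14 16 4
f 15 1 17
f 15 17 16
f 16 17 18
f 16 18 4
f 17 1 2
f 17 2 18
f 18 2 3
f 18 3 4
f 19 30 24
f 19 24 20
f 19 20 26
f 19 26 29
f 19 29 30
f 20 24 28
f 24 30 23
f 30 29 21
f 29 26 25
f 26 20 27
f 22 28 23
f 22 23 21
f 22 21 25
f 22 25 27
f 22 27 28
f 23 28 24
f 21 23 30
f 25 21 29
f 27 25 26
f 28 27 20
f 32 31 34
f 32 34 33
f 34 31 35
f 34 35 33
f 35 31 36
f 35 36 33
f 36 31 37
f 36 37 33
f 37 31 38
f 37 38 33
f 38 31 39
f 38 39 33
f 39 31 40
f 39 40 33
f 40 31 41
f 40 41 33
f 41 31 42
f 41 42 33
f 42 31 32
f 42 32 33
f 44 43 46
f 44 46 45
f 46 43 47
f 46 47 45
f 47 43 48
f 47 48 45
f 48 43 49
f 48 49 45
f 49 43 50
f 49 50 45
f 50 43 51
f 50 51 45
f 51 43 52
f 51 52 45
f 52 43 53
f 52 53 45
f 53 43 54
f 53 54 45
f 54 43 55
f 54 55 45
f 55 43 44
f 55 44 45
f 57 59 56
f 60 57 56
f 56 59 58
f 58 60 56
f 57 63 59
f 61 57 60
f 61 63 57
f 59 63 58
f 62 60 58
f 58 63 62
f 62 61 60
f 63 61 62



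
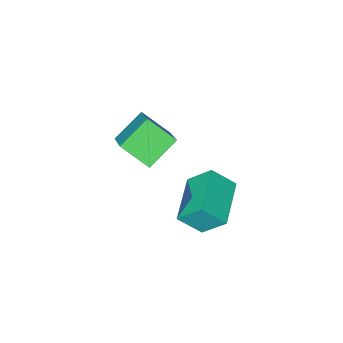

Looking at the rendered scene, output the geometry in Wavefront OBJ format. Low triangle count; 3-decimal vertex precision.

v 0.986 -1.822 2.896
v 1.657 -0.457 4.084
v 0.425 -0.893 2.145
v 1.096 0.472 3.333
v 2.164 -1.732 2.127
v 2.835 -0.367 3.315
v 1.603 -0.803 1.376
v 2.274 0.562 2.564
v 0.619 1.858 1.212
v 0.151 2.578 2.121
v 1.91 3.077 0.913
v 1.442 3.796 1.822
v 1.278 1.344 1.958
v 0.81 2.063 2.867
v 2.569 2.562 1.659
v 2.101 3.282 2.568
f 2 4 1
f 5 2 1
f 1 4 3
f 3 5 1
f 2 8 4
f 6 2 5
f 6 8 2
f 4 8 3
f 7 5 3
f 3 8 7
f 7 6 5
f 8 6 7
f 10 12 9
f 13 10 9
f 9 12 11
f 11 13 9
f 10 16 12
f 14 10 13
f 14 16 10
f 12 16 11
f 15 13 11
f 11 16 15
f 15 14 13
f 16 14 15



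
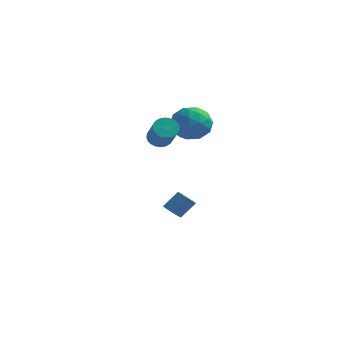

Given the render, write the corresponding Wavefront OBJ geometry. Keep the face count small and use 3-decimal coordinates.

v -2.798 -0.516 2.577
v -2.266 -0.078 2.548
v -1.309 -1.166 3.715
v -1.842 -1.604 3.743
v -2.405 0.022 2.756
v -1.449 -1.066 3.923
v -2.604 0.04 2.936
v -1.648 -1.048 4.103
v -2.833 -0.026 3.062
v -1.877 -1.114 4.228
v -3.056 -0.167 3.113
v -2.1 -1.255 4.28
v -3.24 -0.361 3.083
v -2.284 -1.449 4.25
v -3.357 -0.579 2.976
v -2.401 -1.667 4.143
v -3.389 -0.787 2.808
v -2.433 -1.875 3.975
v -3.331 -0.954 2.605
v -2.374 -2.042 3.772
v -3.191 -1.054 2.397
v -2.235 -2.142 3.564
v -2.992 -1.072 2.217
v -2.036 -2.16 3.384
v -2.763 -1.006 2.092
v -1.807 -2.094 3.258
v -2.54 -0.865 2.04
v -1.584 -1.953 3.207
v -2.356 -0.671 2.07
v -1.4 -1.759 3.237
v -2.239 -0.453 2.177
v -1.283 -1.541 3.344
v -2.207 -0.245 2.345
v -1.251 -1.333 3.512
v -3.442 4.468 2.15
v -2.779 4.188 3.122
v -3.261 2.632 1.498
v -2.598 2.352 2.47
v -3.777 2.591 2.591
v -3.889 3.726 2.994
v -2.151 3.094 1.626
v -2.263 4.229 2.029
v -1.981 3.339 2.798
v -2.986 3.028 3.394
v -3.054 3.792 1.226
v -4.059 3.481 1.822
v -3.126 4.489 2.693
v -2.914 2.331 1.927
v -3.607 2.471 1.998
v -3.217 2.307 2.569
v -3.779 4.217 2.618
v -3.389 4.053 3.189
v -3.976 3.114 2.877
v -2.651 2.767 1.431
v -2.261 2.603 2.002
v -2.823 4.513 2.051
v -2.433 4.349 2.622
v -2.064 3.706 1.743
v -2.267 3.826 3.074
v -2.161 2.747 2.69
v -1.899 3.183 2.194
v -1.964 3.85 2.431
v -2.858 3.643 3.424
v -2.752 2.564 3.041
v -3.445 2.704 3.113
v -3.51 3.371 3.349
v -2.389 3.144 3.234
v -3.288 4.256 1.579
v -3.182 3.177 1.196
v -2.53 3.449 1.271
v -2.595 4.116 1.507
v -3.879 4.073 1.93
v -3.773 2.994 1.546
v -4.076 2.97 2.189
v -4.141 3.637 2.426
v -3.651 3.676 1.386
v -3.717 2.524 -4.042
v -3.453 2.895 -4.463
v -2.899 3.548 -3.538
v -3.163 3.176 -3.118
v -3.692 3.023 -4.409
v -3.138 3.675 -3.485
v -3.936 3.052 -4.283
v -3.381 3.704 -3.359
v -4.136 2.976 -4.11
v -3.582 3.628 -3.185
v -4.254 2.81 -3.923
v -3.699 3.463 -2.998
v -4.265 2.588 -3.759
v -3.711 3.241 -2.835
v -4.168 2.354 -3.652
v -3.613 3.006 -2.727
v -3.981 2.152 -3.622
v -3.427 2.805 -2.697
v -3.742 2.025 -3.675
v -3.188 2.677 -2.751
v -3.499 1.996 -3.801
v -2.944 2.648 -2.877
v -3.298 2.072 -3.975
v -2.744 2.724 -3.05
v -3.181 2.237 -4.162
v -2.626 2.89 -3.237
v -3.169 2.459 -4.325
v -2.615 3.112 -3.401
v -3.267 2.694 -4.433
v -2.712 3.346 -3.508
f 2 1 5
f 2 5 3
f 3 5 6
f 3 6 4
f 5 1 7
f 5 7 6
f 6 7 8
f 6 8 4
f 7 1 9
f 7 9 8
f 8 9 10
f 8 10 4
f 9 1 11
f 9 11 10
f 10 11 12
f 10 12 4
f 11 1 13
f 11 13 12
f 12 13 14
f 12 14 4
f 13 1 15
f 13 15 14
f 14 15 16
f 14 16 4
f 15 1 17
f 15 17 16
f 16 17 18
f 16 18 4
f 17 1 19
f 17 19 18
f 18 19 20
f 18 20 4
f 19 1 21
f 19 21 20
f 20 21 22
f 20 22 4
f 21 1 23
f 21 23 22
f 22 23 24
f 22 24 4
f 23 1 25
f 23 25 24
f 24 25 26
f 24 26 4
f 25 1 27
f 25 27 26
f 26 27 28
f 26 28 4
f 27 1 29
f 27 29 28
f 28 29 30
f 28 30 4
f 29 1 31
f 29 31 30
f 30 31 32
f 30 32 4
f 31 1 33
f 31 33 32
f 32 33 34
f 32 34 4
f 33 1 2
f 33 2 34
f 34 2 3
f 34 3 4
f 35 72 51
f 72 46 75
f 51 75 40
f 72 75 51
f 35 51 47
f 51 40 52
f 47 52 36
f 51 52 47
f 35 47 56
f 47 36 57
f 56 57 42
f 47 57 56
f 35 56 68
f 56 42 71
f 68 71 45
f 56 71 68
f 35 68 72
f 68 45 76
f 72 76 46
f 68 76 72
f 36 52 63
f 52 40 66
f 63 66 44
f 52 66 63
f 40 75 53
f 75 46 74
f 53 74 39
f 75 74 53
f 46 76 73
f 76 45 69
f 73 69 37
f 76 69 73
f 45 71 70
f 71 42 58
f 70 58 41
f 71 58 70
f 42 57 62
f 57 36 59
f 62 59 43
f 57 59 62
f 38 64 50
f 64 44 65
f 50 65 39
f 64 65 50
f 38 50 48
f 50 39 49
f 48 49 37
f 50 49 48
f 38 48 55
f 48 37 54
f 55 54 41
f 48 54 55
f 38 55 60
f 55 41 61
f 60 61 43
f 55 61 60
f 38 60 64
f 60 43 67
f 64 67 44
f 60 67 64
f 39 65 53
f 65 44 66
f 53 66 40
f 65 66 53
f 37 49 73
f 49 39 74
f 73 74 46
f 49 74 73
f 41 54 70
f 54 37 69
f 70 69 45
f 54 69 70
f 43 61 62
f 61 41 58
f 62 58 42
f 61 58 62
f 44 67 63
f 67 43 59
f 63 59 36
f 67 59 63
f 78 77 81
f 78 81 79
f 79 81 82
f 79 82 80
f 81 77 83
f 81 83 82
f 82 83 84
f 82 84 80
f 83 77 85
f 83 85 84
f 84 85 86
f 84 86 80
f 85 77 87
f 85 87 86
f 86 87 88
f 86 88 80
f 87 77 89
f 87 89 88
f 88 89 90
f 88 90 80
f 89 77 91
f 89 91 90
f 90 91 92
f 90 92 80
f 91 77 93
f 91 93 92
f 92 93 94
f 92 94 80
f 93 77 95
f 93 95 94
f 94 95 96
f 94 96 80
f 95 77 97
f 95 97 96
f 96 97 98
f 96 98 80
f 97 77 99
f 97 99 98
f 98 99 100
f 98 100 80
f 99 77 101
f 99 101 100
f 100 101 102
f 100 102 80
f 101 77 103
f 101 103 102
f 102 103 104
f 102 104 80
f 103 77 105
f 103 105 104
f 104 105 106
f 104 106 80
f 105 77 78
f 105 78 106
f 106 78 79
f 106 79 80



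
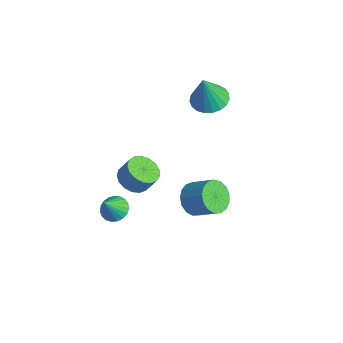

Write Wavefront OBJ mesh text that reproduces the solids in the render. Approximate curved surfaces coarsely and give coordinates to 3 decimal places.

v 0.967 -3.528 -1.351
v 1.467 -2.963 -1.154
v 1.333 -4.292 -0.089
v 1.192 -2.862 -1.014
v 0.879 -2.877 -0.932
v 0.58 -3.004 -0.922
v 0.349 -3.222 -0.986
v 0.224 -3.493 -1.114
v 0.228 -3.77 -1.283
v 0.36 -4.005 -1.463
v 0.596 -4.158 -1.624
v 0.896 -4.202 -1.738
v 1.209 -4.13 -1.785
v 1.48 -3.953 -1.757
v 1.662 -3.703 -1.659
v 1.724 -3.423 -1.507
v 1.655 -3.161 -1.329
v -2.783 -0.684 -3.238
v -2.448 -0.319 -2.68
v -2.072 -1.641 -3.04
v -1.737 -1.276 -2.482
v -2.446 -1.497 -2.41
v -2.886 -0.906 -2.533
v -1.634 -1.054 -3.187
v -2.074 -0.463 -3.31
v -1.738 -0.548 -2.648
v -2.24 -0.822 -2.168
v -2.28 -1.138 -3.552
v -2.782 -1.412 -3.072
v -1.389 3.204 2.73
v -0.346 3.285 2.637
v -1.171 2.676 4.71
v -0.458 3.689 2.757
v -0.731 4.01 2.873
v -1.117 4.191 2.964
v -1.551 4.202 3.015
v -1.957 4.04 3.016
v -2.264 3.734 2.968
v -2.42 3.336 2.879
v -2.398 2.915 2.764
v -2.201 2.544 2.644
v -1.864 2.288 2.538
v -1.445 2.19 2.466
v -1.016 2.267 2.439
v -0.652 2.506 2.463
v -0.415 2.866 2.533
v -1.493 -1.233 -2.241
v -1.01 -0.553 -2.717
v -0.604 -0.127 -1.694
v -1.087 -0.807 -1.219
v -1.419 -0.361 -2.635
v -1.013 0.066 -1.612
v -1.845 -0.368 -2.463
v -1.439 0.059 -1.44
v -2.19 -0.573 -2.24
v -1.784 -0.147 -1.217
v -2.376 -0.93 -2.017
v -1.97 -0.503 -0.995
v -2.359 -1.356 -1.846
v -1.953 -0.93 -0.824
v -2.144 -1.754 -1.766
v -1.738 -1.328 -0.743
v -1.78 -2.033 -1.794
v -1.374 -1.606 -0.771
v -1.35 -2.128 -1.925
v -0.944 -1.702 -0.902
v -0.953 -2.019 -2.128
v -0.547 -1.592 -1.105
v -0.679 -1.729 -2.357
v -0.273 -1.303 -1.335
v -0.592 -1.326 -2.56
v -0.186 -0.9 -1.537
v -0.711 -0.902 -2.69
v -0.306 -0.475 -1.667
v 3.191 -0.176 -0.086
v 3.785 -0.94 -0.233
v 4.844 -0.289 0.659
v 4.249 0.476 0.806
v 3.895 -0.644 -0.58
v 4.954 0.007 0.312
v 3.844 -0.241 -0.814
v 4.903 0.41 0.078
v 3.643 0.178 -0.881
v 4.702 0.829 0.012
v 3.338 0.515 -0.765
v 4.397 1.166 0.127
v 3 0.695 -0.495
v 4.058 1.346 0.398
v 2.705 0.674 -0.13
v 3.764 1.326 0.762
v 2.522 0.46 0.244
v 3.58 1.111 1.136
v 2.491 0.099 0.543
v 3.55 0.751 1.435
v 2.621 -0.324 0.698
v 3.68 0.327 1.59
v 2.882 -0.713 0.673
v 3.941 -0.062 1.565
v 3.213 -0.979 0.474
v 4.272 -0.328 1.366
v 3.539 -1.061 0.147
v 4.598 -0.41 1.039
f 2 1 4
f 2 4 3
f 4 1 5
f 4 5 3
f 5 1 6
f 5 6 3
f 6 1 7
f 6 7 3
f 7 1 8
f 7 8 3
f 8 1 9
f 8 9 3
f 9 1 10
f 9 10 3
f 10 1 11
f 10 11 3
f 11 1 12
f 11 12 3
f 12 1 13
f 12 13 3
f 13 1 14
f 13 14 3
f 14 1 15
f 14 15 3
f 15 1 16
f 15 16 3
f 16 1 17
f 16 17 3
f 17 1 2
f 17 2 3
f 18 29 23
f 18 23 19
f 18 19 25
f 18 25 28
f 18 28 29
f 19 23 27
f 23 29 22
f 29 28 20
f 28 25 24
f 25 19 26
f 21 27 22
f 21 22 20
f 21 20 24
f 21 24 26
f 21 26 27
f 22 27 23
f 20 22 29
f 24 20 28
f 26 24 25
f 27 26 19
f 31 30 33
f 31 33 32
f 33 30 34
f 33 34 32
f 34 30 35
f 34 35 32
f 35 30 36
f 35 36 32
f 36 30 37
f 36 37 32
f 37 30 38
f 37 38 32
f 38 30 39
f 38 39 32
f 39 30 40
f 39 40 32
f 40 30 41
f 40 41 32
f 41 30 42
f 41 42 32
f 42 30 43
f 42 43 32
f 43 30 44
f 43 44 32
f 44 30 45
f 44 45 32
f 45 30 46
f 45 46 32
f 46 30 31
f 46 31 32
f 48 47 51
f 48 51 49
f 49 51 52
f 49 52 50
f 51 47 53
f 51 53 52
f 52 53 54
f 52 54 50
f 53 47 55
f 53 55 54
f 54 55 56
f 54 56 50
f 55 47 57
f 55 57 56
f 56 57 58
f 56 58 50
f 57 47 59
f 57 59 58
f 58 59 60
f 58 60 50
f 59 47 61
f 59 61 60
f 60 61 62
f 60 62 50
f 61 47 63
f 61 63 62
f 62 63 64
f 62 64 50
f 63 47 65
f 63 65 64
f 64 65 66
f 64 66 50
f 65 47 67
f 65 67 66
f 66 67 68
f 66 68 50
f 67 47 69
f 67 69 68
f 68 69 70
f 68 70 50
f 69 47 71
f 69 71 70
f 70 71 72
f 70 72 50
f 71 47 73
f 71 73 72
f 72 73 74
f 72 74 50
f 73 47 48
f 73 48 74
f 74 48 49
f 74 49 50
f 76 75 79
f 76 79 77
f 77 79 80
f 77 80 78
f 79 75 81
f 79 81 80
f 80 81 82
f 80 82 78
f 81 75 83
f 81 83 82
f 82 83 84
f 82 84 78
f 83 75 85
f 83 85 84
f 84 85 86
f 84 86 78
f 85 75 87
f 85 87 86
f 86 87 88
f 86 88 78
f 87 75 89
f 87 89 88
f 88 89 90
f 88 90 78
f 89 75 91
f 89 91 90
f 90 91 92
f 90 92 78
f 91 75 93
f 91 93 92
f 92 93 94
f 92 94 78
f 93 75 95
f 93 95 94
f 94 95 96
f 94 96 78
f 95 75 97
f 95 97 96
f 96 97 98
f 96 98 78
f 97 75 99
f 97 99 98
f 98 99 100
f 98 100 78
f 99 75 101
f 99 101 100
f 100 101 102
f 100 102 78
f 101 75 76
f 101 76 102
f 102 76 77
f 102 77 78



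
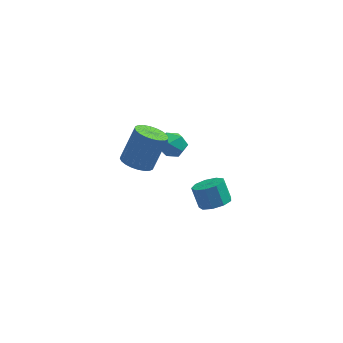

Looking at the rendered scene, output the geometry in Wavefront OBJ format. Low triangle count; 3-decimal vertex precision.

v 4.081 -3.13 -1.226
v 4.77 -3.243 -0.902
v 4.408 -2.784 0.03
v 3.719 -2.67 -0.294
v 4.758 -2.773 -1.139
v 4.396 -2.313 -0.207
v 4.428 -2.47 -1.416
v 4.066 -2.01 -0.485
v 3.937 -2.475 -1.605
v 3.575 -2.016 -0.673
v 3.512 -2.787 -1.616
v 3.15 -2.328 -0.684
v 3.354 -3.259 -1.444
v 2.992 -2.8 -0.513
v 3.536 -3.671 -1.171
v 3.174 -3.211 -0.239
v 3.973 -3.829 -0.923
v 3.611 -3.37 0.009
v 4.46 -3.66 -0.817
v 4.098 -3.201 0.115
v 0.344 0.261 -1.835
v 1.116 0.269 -2.14
v 1.768 0.928 -0.47
v 0.996 0.919 -0.165
v 1.014 0.567 -2.217
v 1.666 1.225 -0.547
v 0.81 0.818 -2.237
v 1.462 1.476 -0.567
v 0.535 0.984 -2.195
v 1.188 1.642 -0.525
v 0.231 1.04 -2.098
v 0.884 1.698 -0.428
v -0.055 0.977 -1.962
v 0.597 1.636 -0.292
v -0.281 0.806 -1.806
v 0.371 1.464 -0.136
v -0.412 0.551 -1.654
v 0.24 1.21 0.016
v -0.428 0.252 -1.53
v 0.224 0.911 0.14
v -0.326 -0.045 -1.453
v 0.326 0.613 0.217
v -0.122 -0.296 -1.433
v 0.53 0.362 0.237
v 0.152 -0.462 -1.475
v 0.805 0.196 0.195
v 0.456 -0.518 -1.572
v 1.109 0.14 0.098
v 0.743 -0.456 -1.708
v 1.395 0.203 -0.038
v 0.969 -0.284 -1.864
v 1.621 0.374 -0.194
v 1.1 -0.03 -2.016
v 1.752 0.629 -0.346
v 1.984 3.669 -3.786
v 2.573 3.329 -3.347
v 1.087 3.011 -3.093
v 1.676 2.671 -2.654
v 1.52 3.462 -2.578
v 2.074 3.868 -3.007
v 1.586 2.472 -3.433
v 2.14 2.878 -3.862
v 2.327 2.589 -3.129
v 2.286 3.201 -2.601
v 1.374 3.139 -3.839
v 1.333 3.751 -3.311
f 2 1 5
f 2 5 3
f 3 5 6
f 3 6 4
f 5 1 7
f 5 7 6
f 6 7 8
f 6 8 4
f 7 1 9
f 7 9 8
f 8 9 10
f 8 10 4
f 9 1 11
f 9 11 10
f 10 11 12
f 10 12 4
f 11 1 13
f 11 13 12
f 12 13 14
f 12 14 4
f 13 1 15
f 13 15 14
f 14 15 16
f 14 16 4
f 15 1 17
f 15 17 16
f 16 17 18
f 16 18 4
f 17 1 19
f 17 19 18
f 18 19 20
f 18 20 4
f 19 1 2
f 19 2 20
f 20 2 3
f 20 3 4
f 22 21 25
f 22 25 23
f 23 25 26
f 23 26 24
f 25 21 27
f 25 27 26
f 26 27 28
f 26 28 24
f 27 21 29
f 27 29 28
f 28 29 30
f 28 30 24
f 29 21 31
f 29 31 30
f 30 31 32
f 30 32 24
f 31 21 33
f 31 33 32
f 32 33 34
f 32 34 24
f 33 21 35
f 33 35 34
f 34 35 36
f 34 36 24
f 35 21 37
f 35 37 36
f 36 37 38
f 36 38 24
f 37 21 39
f 37 39 38
f 38 39 40
f 38 40 24
f 39 21 41
f 39 41 40
f 40 41 42
f 40 42 24
f 41 21 43
f 41 43 42
f 42 43 44
f 42 44 24
f 43 21 45
f 43 45 44
f 44 45 46
f 44 46 24
f 45 21 47
f 45 47 46
f 46 47 48
f 46 48 24
f 47 21 49
f 47 49 48
f 48 49 50
f 48 50 24
f 49 21 51
f 49 51 50
f 50 51 52
f 50 52 24
f 51 21 53
f 51 53 52
f 52 53 54
f 52 54 24
f 53 21 22
f 53 22 54
f 54 22 23
f 54 23 24
f 55 66 60
f 55 60 56
f 55 56 62
f 55 62 65
f 55 65 66
f 56 60 64
f 60 66 59
f 66 65 57
f 65 62 61
f 62 56 63
f 58 64 59
f 58 59 57
f 58 57 61
f 58 61 63
f 58 63 64
f 59 64 60
f 57 59 66
f 61 57 65
f 63 61 62
f 64 63 56



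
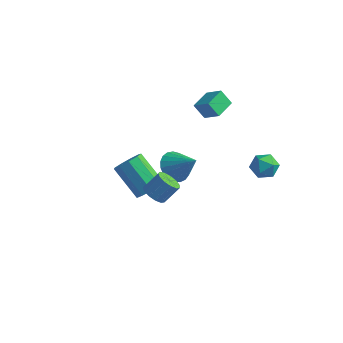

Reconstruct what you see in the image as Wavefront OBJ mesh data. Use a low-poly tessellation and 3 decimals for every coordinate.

v -1.681 2.045 -2.786
v -1.116 2.087 -2.179
v -2.634 2.377 -0.787
v -3.199 2.335 -1.394
v -1.212 2.605 -2.391
v -2.73 2.894 -0.999
v -1.527 2.861 -2.788
v -3.045 3.15 -1.396
v -1.915 2.735 -3.184
v -3.432 3.025 -1.792
v -2.192 2.287 -3.394
v -3.71 2.576 -2.001
v -2.231 1.725 -3.319
v -3.749 2.015 -1.927
v -2.012 1.313 -2.995
v -3.53 1.603 -1.603
v -1.639 1.244 -2.573
v -3.156 1.534 -1.181
v -1.285 1.55 -2.251
v -2.803 1.839 -0.859
v 0.147 3.17 3.832
v 1.03 3.041 4.459
v 0.194 4.327 4.006
v 1.076 4.197 4.632
v 0.704 3.263 3.068
v 1.586 3.133 3.694
v 0.75 4.419 3.241
v 1.633 4.29 3.868
v 0.84 0.268 1.616
v 1.442 0.222 0.949
v 2.04 0.212 2.704
v 1.413 0.591 1.002
v 1.284 0.905 1.16
v 1.078 1.108 1.398
v 0.831 1.167 1.673
v 0.586 1.07 1.939
v 0.385 0.834 2.148
v 0.262 0.501 2.266
v 0.24 0.127 2.272
v 0.321 -0.222 2.164
v 0.492 -0.486 1.962
v 0.723 -0.62 1.699
v 0.974 -0.6 1.423
v 1.203 -0.43 1.18
v 1.368 -0.139 1.012
v 0.801 -1.596 0.946
v 1.375 -1.9 0.833
v 1.854 -1.309 1.682
v 1.279 -1.004 1.794
v 1.375 -1.595 0.621
v 1.854 -1.004 1.47
v 1.193 -1.29 0.511
v 1.671 -0.699 1.36
v 0.885 -1.082 0.54
v 1.364 -0.491 1.389
v 0.551 -1.037 0.697
v 1.03 -0.446 1.546
v 0.297 -1.17 0.933
v 0.775 -0.579 1.782
v 0.202 -1.437 1.173
v 0.681 -0.846 2.022
v 0.297 -1.755 1.341
v 0.776 -1.164 2.19
v 0.552 -2.023 1.383
v 1.031 -1.432 2.232
v 0.886 -2.154 1.286
v 1.365 -1.563 2.135
v 1.193 -2.109 1.081
v 1.672 -1.517 1.93
v 3.831 4.338 0.837
v 4.333 4.365 0.215
v 3.147 3.415 0.245
v 3.649 3.442 -0.377
v 3.897 3.153 0.325
v 4.32 3.723 0.691
v 3.16 4.057 -0.231
v 3.583 4.627 0.135
v 3.918 4.191 -0.445
v 4.374 3.632 -0.101
v 3.106 4.148 0.561
v 3.562 3.589 0.905
f 2 1 5
f 2 5 3
f 3 5 6
f 3 6 4
f 5 1 7
f 5 7 6
f 6 7 8
f 6 8 4
f 7 1 9
f 7 9 8
f 8 9 10
f 8 10 4
f 9 1 11
f 9 11 10
f 10 11 12
f 10 12 4
f 11 1 13
f 11 13 12
f 12 13 14
f 12 14 4
f 13 1 15
f 13 15 14
f 14 15 16
f 14 16 4
f 15 1 17
f 15 17 16
f 16 17 18
f 16 18 4
f 17 1 19
f 17 19 18
f 18 19 20
f 18 20 4
f 19 1 2
f 19 2 20
f 20 2 3
f 20 3 4
f 22 24 21
f 25 22 21
f 21 24 23
f 23 25 21
f 22 28 24
f 26 22 25
f 26 28 22
f 24 28 23
f 27 25 23
f 23 28 27
f 27 26 25
f 28 26 27
f 30 29 32
f 30 32 31
f 32 29 33
f 32 33 31
f 33 29 34
f 33 34 31
f 34 29 35
f 34 35 31
f 35 29 36
f 35 36 31
f 36 29 37
f 36 37 31
f 37 29 38
f 37 38 31
f 38 29 39
f 38 39 31
f 39 29 40
f 39 40 31
f 40 29 41
f 40 41 31
f 41 29 42
f 41 42 31
f 42 29 43
f 42 43 31
f 43 29 44
f 43 44 31
f 44 29 45
f 44 45 31
f 45 29 30
f 45 30 31
f 47 46 50
f 47 50 48
f 48 50 51
f 48 51 49
f 50 46 52
f 50 52 51
f 51 52 53
f 51 53 49
f 52 46 54
f 52 54 53
f 53 54 55
f 53 55 49
f 54 46 56
f 54 56 55
f 55 56 57
f 55 57 49
f 56 46 58
f 56 58 57
f 57 58 59
f 57 59 49
f 58 46 60
f 58 60 59
f 59 60 61
f 59 61 49
f 60 46 62
f 60 62 61
f 61 62 63
f 61 63 49
f 62 46 64
f 62 64 63
f 63 64 65
f 63 65 49
f 64 46 66
f 64 66 65
f 65 66 67
f 65 67 49
f 66 46 68
f 66 68 67
f 67 68 69
f 67 69 49
f 68 46 47
f 68 47 69
f 69 47 48
f 69 48 49
f 70 81 75
f 70 75 71
f 70 71 77
f 70 77 80
f 70 80 81
f 71 75 79
f 75 81 74
f 81 80 72
f 80 77 76
f 77 71 78
f 73 79 74
f 73 74 72
f 73 72 76
f 73 76 78
f 73 78 79
f 74 79 75
f 72 74 81
f 76 72 80
f 78 76 77
f 79 78 71



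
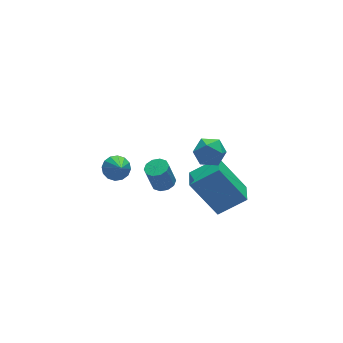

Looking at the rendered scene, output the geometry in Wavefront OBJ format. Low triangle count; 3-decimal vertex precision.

v 0.114 -1.123 2.535
v 0.647 -1.178 2.031
v -0.287 -2.202 2.229
v 0.246 -2.257 1.725
v 0.414 -2.272 2.441
v 0.662 -1.605 2.631
v -0.302 -1.775 1.629
v -0.054 -1.108 1.819
v 0.391 -1.581 1.471
v 0.833 -1.888 1.973
v -0.473 -1.492 2.287
v -0.031 -1.799 2.789
v 0.315 2.39 -3.94
v 0.844 2.48 -3.815
v 0.553 2.579 -2.655
v 0.025 2.49 -2.78
v 0.698 2.78 -3.877
v 0.407 2.879 -2.717
v 0.407 2.932 -3.963
v 0.116 3.031 -2.803
v 0.08 2.877 -4.041
v -0.211 2.976 -2.881
v -0.156 2.636 -4.079
v -0.447 2.735 -2.919
v -0.213 2.301 -4.065
v -0.504 2.4 -2.905
v -0.067 2.001 -4.003
v -0.358 2.1 -2.843
v 0.224 1.849 -3.917
v -0.067 1.948 -2.757
v 0.551 1.904 -3.839
v 0.26 2.003 -2.679
v 0.787 2.145 -3.801
v 0.496 2.244 -2.641
v 0.629 -1.648 -2.491
v -0.176 -0.71 -0.893
v 1.144 -0.719 -2.776
v 0.34 0.219 -1.178
v 1.78 -2.039 -1.682
v 0.976 -1.101 -0.084
v 2.296 -1.11 -1.967
v 1.491 -0.172 -0.369
v -2.082 2.069 -1.335
v -1.484 2.025 -1.221
v -2.378 1.011 -0.185
v -1.586 2.257 -1.034
v -1.82 2.439 -0.927
v -2.125 2.522 -0.929
v -2.418 2.484 -1.04
v -2.621 2.334 -1.23
v -2.679 2.113 -1.448
v -2.578 1.881 -1.636
v -2.343 1.699 -1.743
v -2.038 1.616 -1.741
v -1.745 1.654 -1.63
v -1.542 1.804 -1.439
f 1 12 6
f 1 6 2
f 1 2 8
f 1 8 11
f 1 11 12
f 2 6 10
f 6 12 5
f 12 11 3
f 11 8 7
f 8 2 9
f 4 10 5
f 4 5 3
f 4 3 7
f 4 7 9
f 4 9 10
f 5 10 6
f 3 5 12
f 7 3 11
f 9 7 8
f 10 9 2
f 14 13 17
f 14 17 15
f 15 17 18
f 15 18 16
f 17 13 19
f 17 19 18
f 18 19 20
f 18 20 16
f 19 13 21
f 19 21 20
f 20 21 22
f 20 22 16
f 21 13 23
f 21 23 22
f 22 23 24
f 22 24 16
f 23 13 25
f 23 25 24
f 24 25 26
f 24 26 16
f 25 13 27
f 25 27 26
f 26 27 28
f 26 28 16
f 27 13 29
f 27 29 28
f 28 29 30
f 28 30 16
f 29 13 31
f 29 31 30
f 30 31 32
f 30 32 16
f 31 13 33
f 31 33 32
f 32 33 34
f 32 34 16
f 33 13 14
f 33 14 34
f 34 14 15
f 34 15 16
f 36 38 35
f 39 36 35
f 35 38 37
f 37 39 35
f 36 42 38
f 40 36 39
f 40 42 36
f 38 42 37
f 41 39 37
f 37 42 41
f 41 40 39
f 42 40 41
f 44 43 46
f 44 46 45
f 46 43 47
f 46 47 45
f 47 43 48
f 47 48 45
f 48 43 49
f 48 49 45
f 49 43 50
f 49 50 45
f 50 43 51
f 50 51 45
f 51 43 52
f 51 52 45
f 52 43 53
f 52 53 45
f 53 43 54
f 53 54 45
f 54 43 55
f 54 55 45
f 55 43 56
f 55 56 45
f 56 43 44
f 56 44 45



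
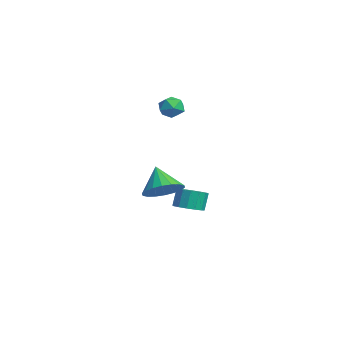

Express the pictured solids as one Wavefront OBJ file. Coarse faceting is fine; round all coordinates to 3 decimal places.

v -1.463 0.001 3.421
v -0.757 -0.141 3.157
v -1.663 -1.219 3.543
v -0.957 -1.361 3.279
v -1.05 -1.035 3.967
v -0.927 -0.281 3.892
v -1.493 -1.079 2.808
v -1.37 -0.325 2.733
v -0.776 -0.809 2.778
v -0.502 -0.782 3.494
v -1.918 -0.578 3.206
v -1.644 -0.551 3.922
v -1.913 0.435 -4.026
v -1.19 0.109 -3.747
v -1.465 0.419 -2.674
v -2.187 0.745 -2.954
v -1.098 0.523 -3.843
v -1.373 0.833 -2.77
v -1.223 0.913 -3.988
v -1.498 1.223 -2.915
v -1.533 1.175 -4.143
v -1.808 1.485 -3.07
v -1.945 1.239 -4.267
v -2.22 1.549 -3.194
v -2.348 1.087 -4.327
v -2.623 1.397 -3.254
v -2.635 0.761 -4.306
v -2.91 1.071 -3.233
v -2.727 0.347 -4.21
v -3.002 0.657 -3.137
v -2.602 -0.043 -4.065
v -2.877 0.267 -2.992
v -2.292 -0.305 -3.91
v -2.567 0.005 -2.837
v -1.88 -0.369 -3.786
v -2.155 -0.059 -2.713
v -1.477 -0.217 -3.726
v -1.752 0.093 -2.653
v 3.015 -2.363 -0.705
v 3.833 -2.21 -0.032
v 2.005 -2.457 0.545
v 3.683 -1.766 -0.12
v 3.402 -1.441 -0.323
v 3.043 -1.298 -0.602
v 2.679 -1.366 -0.902
v 2.382 -1.632 -1.162
v 2.21 -2.042 -1.332
v 2.197 -2.516 -1.378
v 2.347 -2.959 -1.29
v 2.629 -3.285 -1.087
v 2.988 -3.428 -0.808
v 3.351 -3.36 -0.508
v 3.649 -3.094 -0.248
v 3.821 -2.684 -0.078
f 1 12 6
f 1 6 2
f 1 2 8
f 1 8 11
f 1 11 12
f 2 6 10
f 6 12 5
f 12 11 3
f 11 8 7
f 8 2 9
f 4 10 5
f 4 5 3
f 4 3 7
f 4 7 9
f 4 9 10
f 5 10 6
f 3 5 12
f 7 3 11
f 9 7 8
f 10 9 2
f 14 13 17
f 14 17 15
f 15 17 18
f 15 18 16
f 17 13 19
f 17 19 18
f 18 19 20
f 18 20 16
f 19 13 21
f 19 21 20
f 20 21 22
f 20 22 16
f 21 13 23
f 21 23 22
f 22 23 24
f 22 24 16
f 23 13 25
f 23 25 24
f 24 25 26
f 24 26 16
f 25 13 27
f 25 27 26
f 26 27 28
f 26 28 16
f 27 13 29
f 27 29 28
f 28 29 30
f 28 30 16
f 29 13 31
f 29 31 30
f 30 31 32
f 30 32 16
f 31 13 33
f 31 33 32
f 32 33 34
f 32 34 16
f 33 13 35
f 33 35 34
f 34 35 36
f 34 36 16
f 35 13 37
f 35 37 36
f 36 37 38
f 36 38 16
f 37 13 14
f 37 14 38
f 38 14 15
f 38 15 16
f 40 39 42
f 40 42 41
f 42 39 43
f 42 43 41
f 43 39 44
f 43 44 41
f 44 39 45
f 44 45 41
f 45 39 46
f 45 46 41
f 46 39 47
f 46 47 41
f 47 39 48
f 47 48 41
f 48 39 49
f 48 49 41
f 49 39 50
f 49 50 41
f 50 39 51
f 50 51 41
f 51 39 52
f 51 52 41
f 52 39 53
f 52 53 41
f 53 39 54
f 53 54 41
f 54 39 40
f 54 40 41



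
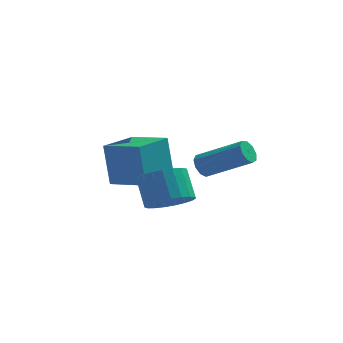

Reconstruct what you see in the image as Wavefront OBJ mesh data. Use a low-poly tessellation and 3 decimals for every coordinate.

v 2.584 0.534 -0.97
v 2.819 0.935 -1.244
v 4.552 0.588 -0.265
v 4.316 0.186 0.01
v 2.669 1.065 -0.933
v 4.402 0.718 0.047
v 2.48 0.947 -0.639
v 4.212 0.6 0.341
v 2.339 0.636 -0.499
v 4.071 0.289 0.48
v 2.312 0.276 -0.58
v 4.045 -0.071 0.399
v 2.413 0.037 -0.843
v 4.145 -0.31 0.136
v 2.594 0.03 -1.165
v 4.326 -0.317 -0.186
v 2.77 0.259 -1.396
v 4.502 -0.088 -0.417
v 2.859 0.616 -1.427
v 4.591 0.269 -0.448
v 1.731 -1.392 -2.033
v 2.593 -1.033 -1.93
v 2.172 -0.33 -0.845
v 1.309 -0.688 -0.947
v 2.424 -0.771 -2.166
v 2.003 -0.068 -1.081
v 2.134 -0.616 -2.378
v 1.713 0.087 -1.293
v 1.775 -0.596 -2.531
v 1.354 0.107 -1.446
v 1.408 -0.713 -2.598
v 0.987 -0.01 -1.512
v 1.097 -0.947 -2.566
v 0.676 -0.244 -1.481
v 0.895 -1.259 -2.443
v 0.474 -0.555 -1.358
v 0.838 -1.593 -2.248
v 0.417 -0.889 -1.163
v 0.935 -1.892 -2.017
v 0.514 -1.189 -0.932
v 1.17 -2.105 -1.788
v 0.749 -1.402 -0.703
v 1.501 -2.195 -1.601
v 1.08 -1.491 -0.516
v 1.872 -2.145 -1.489
v 1.451 -1.442 -0.404
v 2.219 -1.966 -1.471
v 1.798 -1.262 -0.386
v 2.481 -1.687 -1.55
v 2.06 -0.983 -0.465
v 2.614 -1.357 -1.713
v 2.193 -0.654 -0.627
v -1.139 2.11 -2.856
v -1.437 2.398 -0.992
v -0.335 3.66 -2.967
v -0.633 3.949 -1.103
v 0.373 1.351 -2.497
v 0.075 1.64 -0.633
v 1.177 2.902 -2.608
v 0.879 3.19 -0.744
f 2 1 5
f 2 5 3
f 3 5 6
f 3 6 4
f 5 1 7
f 5 7 6
f 6 7 8
f 6 8 4
f 7 1 9
f 7 9 8
f 8 9 10
f 8 10 4
f 9 1 11
f 9 11 10
f 10 11 12
f 10 12 4
f 11 1 13
f 11 13 12
f 12 13 14
f 12 14 4
f 13 1 15
f 13 15 14
f 14 15 16
f 14 16 4
f 15 1 17
f 15 17 16
f 16 17 18
f 16 18 4
f 17 1 19
f 17 19 18
f 18 19 20
f 18 20 4
f 19 1 2
f 19 2 20
f 20 2 3
f 20 3 4
f 22 21 25
f 22 25 23
f 23 25 26
f 23 26 24
f 25 21 27
f 25 27 26
f 26 27 28
f 26 28 24
f 27 21 29
f 27 29 28
f 28 29 30
f 28 30 24
f 29 21 31
f 29 31 30
f 30 31 32
f 30 32 24
f 31 21 33
f 31 33 32
f 32 33 34
f 32 34 24
f 33 21 35
f 33 35 34
f 34 35 36
f 34 36 24
f 35 21 37
f 35 37 36
f 36 37 38
f 36 38 24
f 37 21 39
f 37 39 38
f 38 39 40
f 38 40 24
f 39 21 41
f 39 41 40
f 40 41 42
f 40 42 24
f 41 21 43
f 41 43 42
f 42 43 44
f 42 44 24
f 43 21 45
f 43 45 44
f 44 45 46
f 44 46 24
f 45 21 47
f 45 47 46
f 46 47 48
f 46 48 24
f 47 21 49
f 47 49 48
f 48 49 50
f 48 50 24
f 49 21 51
f 49 51 50
f 50 51 52
f 50 52 24
f 51 21 22
f 51 22 52
f 52 22 23
f 52 23 24
f 54 56 53
f 57 54 53
f 53 56 55
f 55 57 53
f 54 60 56
f 58 54 57
f 58 60 54
f 56 60 55
f 59 57 55
f 55 60 59
f 59 58 57
f 60 58 59



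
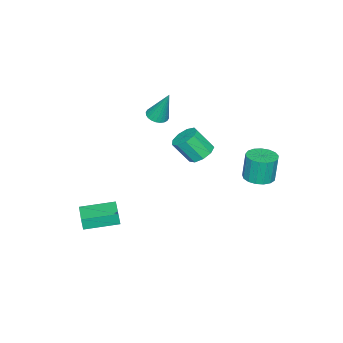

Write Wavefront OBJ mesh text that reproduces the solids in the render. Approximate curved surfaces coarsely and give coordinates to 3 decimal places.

v 1.839 2.059 3.214
v 2.491 2.55 3.362
v 2.854 1.692 4.613
v 2.201 1.201 4.466
v 2.033 2.75 3.632
v 2.396 1.891 4.883
v 1.484 2.626 3.706
v 1.847 1.768 4.957
v 1.101 2.237 3.55
v 1.463 1.379 4.802
v 1.063 1.765 3.237
v 1.425 0.907 4.489
v 1.388 1.43 2.914
v 1.75 0.572 4.165
v 1.924 1.39 2.731
v 2.286 0.532 3.982
v 2.42 1.663 2.774
v 2.782 0.804 4.025
v 2.644 2.121 3.023
v 3.007 1.263 4.275
v -1.329 -2.643 2.715
v -0.714 -2.375 2.603
v -1.311 -1.857 4.685
v -0.872 -2.177 2.525
v -1.099 -2.049 2.477
v -1.362 -2.012 2.464
v -1.619 -2.07 2.49
v -1.832 -2.216 2.55
v -1.969 -2.427 2.635
v -2.008 -2.671 2.733
v -1.944 -2.91 2.828
v -1.786 -3.109 2.906
v -1.559 -3.236 2.954
v -1.297 -3.274 2.967
v -1.039 -3.215 2.941
v -0.826 -3.069 2.881
v -0.689 -2.858 2.796
v -0.65 -2.615 2.698
v -1.848 3.583 -0.474
v -0.949 3.416 -0.369
v -1.134 3.49 1.32
v -2.032 3.657 1.214
v -0.973 3.855 -0.39
v -1.157 3.929 1.298
v -1.197 4.232 -0.431
v -1.381 4.306 1.257
v -1.57 4.46 -0.482
v -1.755 4.534 1.206
v -2.007 4.487 -0.531
v -2.191 4.561 1.157
v -2.407 4.307 -0.567
v -2.592 4.382 1.121
v -2.679 3.962 -0.582
v -2.864 4.036 1.107
v -2.761 3.529 -0.572
v -2.946 3.603 1.117
v -2.633 3.109 -0.539
v -2.818 3.183 1.149
v -2.326 2.797 -0.492
v -2.51 2.871 1.196
v -1.909 2.666 -0.441
v -2.093 2.74 1.248
v -1.478 2.744 -0.397
v -1.662 2.818 1.291
v -1.131 3.015 -0.371
v -1.316 3.089 1.317
v 3.782 -4.476 -3.333
v 3.801 -4.585 -2.53
v 2.514 -2.885 -3.088
v 2.532 -2.993 -2.285
v 4.968 -3.547 -3.235
v 4.986 -3.655 -2.432
v 3.699 -1.955 -2.99
v 3.718 -2.064 -2.187
f 2 1 5
f 2 5 3
f 3 5 6
f 3 6 4
f 5 1 7
f 5 7 6
f 6 7 8
f 6 8 4
f 7 1 9
f 7 9 8
f 8 9 10
f 8 10 4
f 9 1 11
f 9 11 10
f 10 11 12
f 10 12 4
f 11 1 13
f 11 13 12
f 12 13 14
f 12 14 4
f 13 1 15
f 13 15 14
f 14 15 16
f 14 16 4
f 15 1 17
f 15 17 16
f 16 17 18
f 16 18 4
f 17 1 19
f 17 19 18
f 18 19 20
f 18 20 4
f 19 1 2
f 19 2 20
f 20 2 3
f 20 3 4
f 22 21 24
f 22 24 23
f 24 21 25
f 24 25 23
f 25 21 26
f 25 26 23
f 26 21 27
f 26 27 23
f 27 21 28
f 27 28 23
f 28 21 29
f 28 29 23
f 29 21 30
f 29 30 23
f 30 21 31
f 30 31 23
f 31 21 32
f 31 32 23
f 32 21 33
f 32 33 23
f 33 21 34
f 33 34 23
f 34 21 35
f 34 35 23
f 35 21 36
f 35 36 23
f 36 21 37
f 36 37 23
f 37 21 38
f 37 38 23
f 38 21 22
f 38 22 23
f 40 39 43
f 40 43 41
f 41 43 44
f 41 44 42
f 43 39 45
f 43 45 44
f 44 45 46
f 44 46 42
f 45 39 47
f 45 47 46
f 46 47 48
f 46 48 42
f 47 39 49
f 47 49 48
f 48 49 50
f 48 50 42
f 49 39 51
f 49 51 50
f 50 51 52
f 50 52 42
f 51 39 53
f 51 53 52
f 52 53 54
f 52 54 42
f 53 39 55
f 53 55 54
f 54 55 56
f 54 56 42
f 55 39 57
f 55 57 56
f 56 57 58
f 56 58 42
f 57 39 59
f 57 59 58
f 58 59 60
f 58 60 42
f 59 39 61
f 59 61 60
f 60 61 62
f 60 62 42
f 61 39 63
f 61 63 62
f 62 63 64
f 62 64 42
f 63 39 65
f 63 65 64
f 64 65 66
f 64 66 42
f 65 39 40
f 65 40 66
f 66 40 41
f 66 41 42
f 68 70 67
f 71 68 67
f 67 70 69
f 69 71 67
f 68 74 70
f 72 68 71
f 72 74 68
f 70 74 69
f 73 71 69
f 69 74 73
f 73 72 71
f 74 72 73

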